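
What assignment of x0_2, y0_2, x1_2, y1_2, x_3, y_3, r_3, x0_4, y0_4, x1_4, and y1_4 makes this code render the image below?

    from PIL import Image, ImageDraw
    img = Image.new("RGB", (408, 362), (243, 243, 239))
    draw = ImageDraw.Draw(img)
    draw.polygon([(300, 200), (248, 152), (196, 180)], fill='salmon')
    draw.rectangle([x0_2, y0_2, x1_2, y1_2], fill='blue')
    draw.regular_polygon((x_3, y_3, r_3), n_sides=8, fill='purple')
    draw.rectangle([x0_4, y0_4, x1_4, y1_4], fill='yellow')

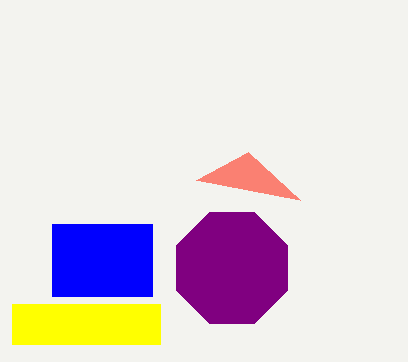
x0_2 = 52; y0_2 = 224; x1_2 = 152; y1_2 = 296; x_3 = 232; y_3 = 268; r_3 = 60; x0_4 = 12; y0_4 = 304; x1_4 = 160; y1_4 = 344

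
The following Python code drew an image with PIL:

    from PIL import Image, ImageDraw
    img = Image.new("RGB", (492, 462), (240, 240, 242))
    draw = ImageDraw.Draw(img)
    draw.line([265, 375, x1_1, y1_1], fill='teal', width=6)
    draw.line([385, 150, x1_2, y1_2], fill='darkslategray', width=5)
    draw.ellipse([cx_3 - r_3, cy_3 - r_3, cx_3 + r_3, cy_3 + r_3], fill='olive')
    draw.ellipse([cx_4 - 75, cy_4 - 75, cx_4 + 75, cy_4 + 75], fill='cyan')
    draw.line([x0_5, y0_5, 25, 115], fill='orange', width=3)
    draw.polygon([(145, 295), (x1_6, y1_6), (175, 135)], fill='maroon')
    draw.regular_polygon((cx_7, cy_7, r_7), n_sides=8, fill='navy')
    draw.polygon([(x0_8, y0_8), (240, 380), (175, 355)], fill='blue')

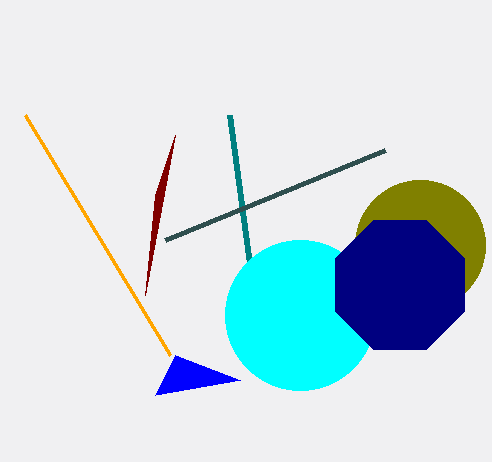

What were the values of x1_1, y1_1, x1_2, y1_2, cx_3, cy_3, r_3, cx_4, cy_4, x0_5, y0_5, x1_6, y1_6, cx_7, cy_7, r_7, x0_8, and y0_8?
x1_1 = 230; y1_1 = 115; x1_2 = 165; y1_2 = 240; cx_3 = 420; cy_3 = 245; r_3 = 65; cx_4 = 300; cy_4 = 315; x0_5 = 170; y0_5 = 355; x1_6 = 155; y1_6 = 195; cx_7 = 400; cy_7 = 285; r_7 = 70; x0_8 = 155; y0_8 = 395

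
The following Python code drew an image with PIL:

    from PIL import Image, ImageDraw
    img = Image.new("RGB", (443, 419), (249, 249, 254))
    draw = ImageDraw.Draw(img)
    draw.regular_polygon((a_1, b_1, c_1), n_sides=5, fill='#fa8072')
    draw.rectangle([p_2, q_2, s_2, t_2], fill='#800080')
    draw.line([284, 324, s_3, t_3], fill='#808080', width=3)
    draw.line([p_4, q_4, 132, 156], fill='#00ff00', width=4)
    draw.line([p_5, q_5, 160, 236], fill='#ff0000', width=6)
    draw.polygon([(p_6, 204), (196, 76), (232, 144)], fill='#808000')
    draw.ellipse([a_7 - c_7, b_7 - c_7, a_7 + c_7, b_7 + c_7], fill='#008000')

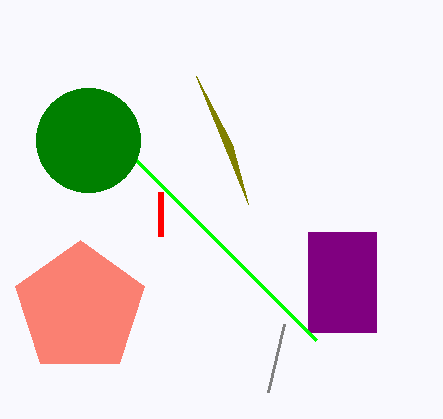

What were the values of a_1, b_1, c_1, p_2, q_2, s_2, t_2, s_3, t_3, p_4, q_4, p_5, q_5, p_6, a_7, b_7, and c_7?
a_1 = 80; b_1 = 308; c_1 = 68; p_2 = 308; q_2 = 232; s_2 = 376; t_2 = 332; s_3 = 268; t_3 = 392; p_4 = 316; q_4 = 340; p_5 = 160; q_5 = 192; p_6 = 248; a_7 = 88; b_7 = 140; c_7 = 52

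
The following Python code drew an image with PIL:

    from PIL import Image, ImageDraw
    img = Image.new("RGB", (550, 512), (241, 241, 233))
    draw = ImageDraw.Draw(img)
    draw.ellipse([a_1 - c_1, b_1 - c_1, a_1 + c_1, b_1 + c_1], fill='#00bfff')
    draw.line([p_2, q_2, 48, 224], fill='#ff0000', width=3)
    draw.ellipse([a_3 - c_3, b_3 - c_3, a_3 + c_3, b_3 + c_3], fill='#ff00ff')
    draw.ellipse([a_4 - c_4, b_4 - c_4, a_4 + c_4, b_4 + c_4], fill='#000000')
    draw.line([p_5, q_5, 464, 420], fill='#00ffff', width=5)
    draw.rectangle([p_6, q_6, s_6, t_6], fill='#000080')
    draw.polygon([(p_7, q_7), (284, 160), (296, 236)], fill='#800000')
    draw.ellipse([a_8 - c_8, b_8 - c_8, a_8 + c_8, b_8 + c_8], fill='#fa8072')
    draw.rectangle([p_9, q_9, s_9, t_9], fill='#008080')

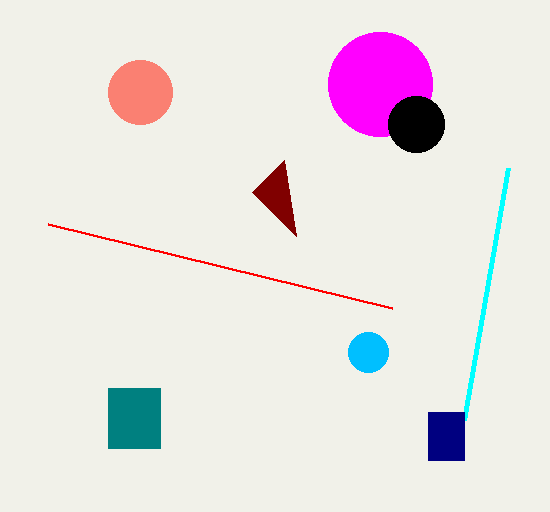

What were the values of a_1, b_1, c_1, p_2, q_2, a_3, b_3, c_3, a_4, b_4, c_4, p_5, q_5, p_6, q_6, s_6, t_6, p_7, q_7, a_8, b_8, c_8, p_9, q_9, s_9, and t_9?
a_1 = 368; b_1 = 352; c_1 = 20; p_2 = 392; q_2 = 308; a_3 = 380; b_3 = 84; c_3 = 52; a_4 = 416; b_4 = 124; c_4 = 28; p_5 = 508; q_5 = 168; p_6 = 428; q_6 = 412; s_6 = 464; t_6 = 460; p_7 = 252; q_7 = 192; a_8 = 140; b_8 = 92; c_8 = 32; p_9 = 108; q_9 = 388; s_9 = 160; t_9 = 448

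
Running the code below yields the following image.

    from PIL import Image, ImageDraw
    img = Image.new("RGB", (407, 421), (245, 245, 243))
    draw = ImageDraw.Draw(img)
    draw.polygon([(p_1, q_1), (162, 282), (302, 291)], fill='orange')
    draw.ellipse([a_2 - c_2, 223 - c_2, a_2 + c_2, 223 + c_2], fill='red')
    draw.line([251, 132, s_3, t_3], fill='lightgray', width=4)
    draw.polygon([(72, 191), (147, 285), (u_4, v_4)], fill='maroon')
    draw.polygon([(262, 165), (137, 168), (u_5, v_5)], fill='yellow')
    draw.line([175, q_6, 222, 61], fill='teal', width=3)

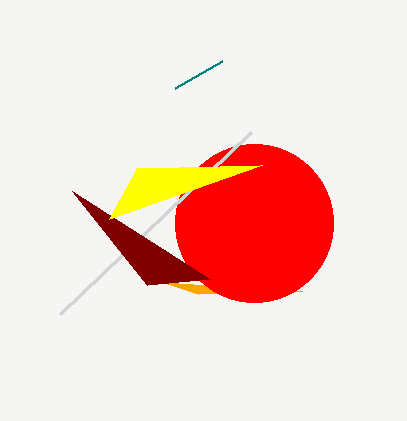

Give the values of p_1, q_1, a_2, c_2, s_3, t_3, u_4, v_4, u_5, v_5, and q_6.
p_1 = 198, q_1 = 294, a_2 = 254, c_2 = 79, s_3 = 60, t_3 = 314, u_4 = 210, v_4 = 279, u_5 = 109, v_5 = 219, q_6 = 88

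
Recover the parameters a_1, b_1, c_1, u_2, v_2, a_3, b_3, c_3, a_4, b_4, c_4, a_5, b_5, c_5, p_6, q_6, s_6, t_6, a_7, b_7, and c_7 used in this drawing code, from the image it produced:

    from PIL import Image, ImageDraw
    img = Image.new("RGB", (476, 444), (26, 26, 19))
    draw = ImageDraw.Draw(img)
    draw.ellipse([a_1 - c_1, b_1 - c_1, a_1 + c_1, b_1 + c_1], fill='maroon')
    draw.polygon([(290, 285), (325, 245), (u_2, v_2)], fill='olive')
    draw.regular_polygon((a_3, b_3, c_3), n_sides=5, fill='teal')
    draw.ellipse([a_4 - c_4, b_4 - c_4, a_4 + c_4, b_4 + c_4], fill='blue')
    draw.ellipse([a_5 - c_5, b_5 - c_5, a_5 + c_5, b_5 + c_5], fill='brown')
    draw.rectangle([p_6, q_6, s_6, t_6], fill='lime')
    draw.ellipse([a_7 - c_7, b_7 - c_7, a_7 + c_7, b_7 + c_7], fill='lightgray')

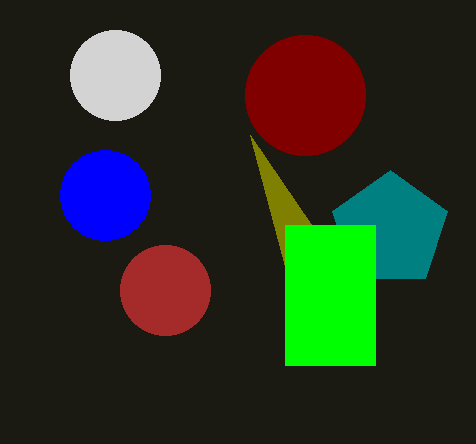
a_1 = 305; b_1 = 95; c_1 = 60; u_2 = 250; v_2 = 135; a_3 = 390; b_3 = 230; c_3 = 60; a_4 = 105; b_4 = 195; c_4 = 45; a_5 = 165; b_5 = 290; c_5 = 45; p_6 = 285; q_6 = 225; s_6 = 375; t_6 = 365; a_7 = 115; b_7 = 75; c_7 = 45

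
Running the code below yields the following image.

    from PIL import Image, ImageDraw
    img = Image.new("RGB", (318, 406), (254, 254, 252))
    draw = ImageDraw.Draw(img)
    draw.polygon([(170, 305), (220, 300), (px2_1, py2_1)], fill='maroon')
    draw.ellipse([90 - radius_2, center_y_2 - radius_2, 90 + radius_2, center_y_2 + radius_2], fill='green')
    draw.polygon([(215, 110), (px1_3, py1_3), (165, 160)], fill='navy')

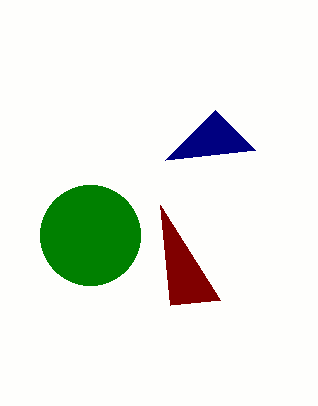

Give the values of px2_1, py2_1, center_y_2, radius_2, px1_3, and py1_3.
px2_1 = 160, py2_1 = 205, center_y_2 = 235, radius_2 = 50, px1_3 = 255, py1_3 = 150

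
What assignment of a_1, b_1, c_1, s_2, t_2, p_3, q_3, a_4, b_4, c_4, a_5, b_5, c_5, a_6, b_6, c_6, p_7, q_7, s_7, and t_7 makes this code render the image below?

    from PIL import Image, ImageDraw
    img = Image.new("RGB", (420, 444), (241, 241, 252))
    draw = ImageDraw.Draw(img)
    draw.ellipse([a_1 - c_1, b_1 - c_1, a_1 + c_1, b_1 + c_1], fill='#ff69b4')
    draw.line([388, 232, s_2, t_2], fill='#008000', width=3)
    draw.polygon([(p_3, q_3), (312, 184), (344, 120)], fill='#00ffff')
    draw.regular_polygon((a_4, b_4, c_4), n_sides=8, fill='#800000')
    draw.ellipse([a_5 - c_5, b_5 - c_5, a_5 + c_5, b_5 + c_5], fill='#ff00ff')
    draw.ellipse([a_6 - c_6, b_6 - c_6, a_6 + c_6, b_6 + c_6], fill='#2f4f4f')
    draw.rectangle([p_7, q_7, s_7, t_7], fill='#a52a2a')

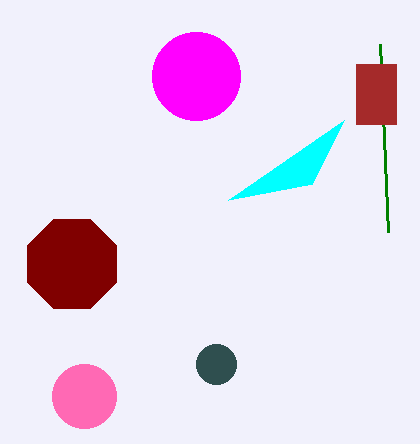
a_1 = 84, b_1 = 396, c_1 = 32, s_2 = 380, t_2 = 44, p_3 = 228, q_3 = 200, a_4 = 72, b_4 = 264, c_4 = 48, a_5 = 196, b_5 = 76, c_5 = 44, a_6 = 216, b_6 = 364, c_6 = 20, p_7 = 356, q_7 = 64, s_7 = 396, t_7 = 124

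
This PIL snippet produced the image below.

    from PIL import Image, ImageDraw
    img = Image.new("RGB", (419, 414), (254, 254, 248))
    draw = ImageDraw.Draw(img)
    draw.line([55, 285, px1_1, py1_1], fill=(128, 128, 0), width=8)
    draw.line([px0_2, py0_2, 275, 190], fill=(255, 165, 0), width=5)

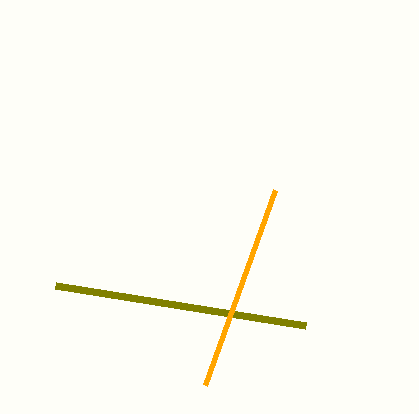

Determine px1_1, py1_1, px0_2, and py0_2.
px1_1 = 305; py1_1 = 325; px0_2 = 205; py0_2 = 385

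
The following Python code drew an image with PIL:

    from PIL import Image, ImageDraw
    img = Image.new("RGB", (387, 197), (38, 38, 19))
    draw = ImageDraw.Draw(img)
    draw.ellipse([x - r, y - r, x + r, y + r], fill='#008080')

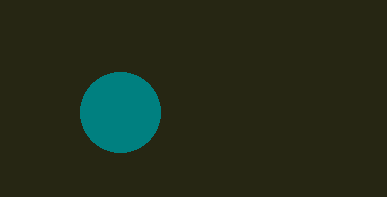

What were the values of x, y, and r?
x = 120, y = 112, r = 40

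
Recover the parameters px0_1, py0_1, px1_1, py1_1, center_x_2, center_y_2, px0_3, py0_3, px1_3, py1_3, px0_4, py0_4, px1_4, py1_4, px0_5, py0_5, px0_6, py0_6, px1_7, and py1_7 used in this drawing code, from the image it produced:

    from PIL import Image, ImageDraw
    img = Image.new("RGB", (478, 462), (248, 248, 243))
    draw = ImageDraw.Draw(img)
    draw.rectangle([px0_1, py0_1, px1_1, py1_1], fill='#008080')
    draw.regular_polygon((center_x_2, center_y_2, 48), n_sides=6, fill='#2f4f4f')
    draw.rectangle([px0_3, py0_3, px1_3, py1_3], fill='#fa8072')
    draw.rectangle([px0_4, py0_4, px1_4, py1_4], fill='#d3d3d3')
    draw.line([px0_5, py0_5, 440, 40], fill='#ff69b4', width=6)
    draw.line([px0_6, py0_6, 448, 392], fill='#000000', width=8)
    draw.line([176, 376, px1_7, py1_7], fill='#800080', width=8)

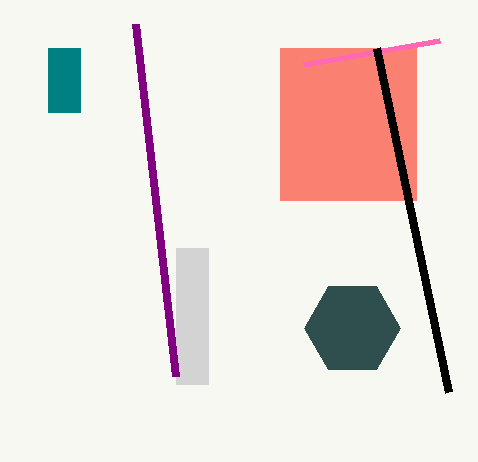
px0_1 = 48; py0_1 = 48; px1_1 = 80; py1_1 = 112; center_x_2 = 352; center_y_2 = 328; px0_3 = 280; py0_3 = 48; px1_3 = 416; py1_3 = 200; px0_4 = 176; py0_4 = 248; px1_4 = 208; py1_4 = 384; px0_5 = 304; py0_5 = 64; px0_6 = 376; py0_6 = 48; px1_7 = 136; py1_7 = 24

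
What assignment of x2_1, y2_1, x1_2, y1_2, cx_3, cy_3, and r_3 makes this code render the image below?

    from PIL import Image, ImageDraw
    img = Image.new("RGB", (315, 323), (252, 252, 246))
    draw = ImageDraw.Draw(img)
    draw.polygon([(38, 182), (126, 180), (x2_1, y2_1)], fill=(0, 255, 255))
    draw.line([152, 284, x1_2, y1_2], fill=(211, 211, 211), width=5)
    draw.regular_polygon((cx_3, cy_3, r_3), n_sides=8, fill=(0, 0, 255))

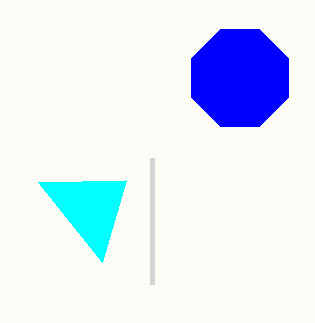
x2_1 = 102, y2_1 = 262, x1_2 = 152, y1_2 = 158, cx_3 = 240, cy_3 = 78, r_3 = 52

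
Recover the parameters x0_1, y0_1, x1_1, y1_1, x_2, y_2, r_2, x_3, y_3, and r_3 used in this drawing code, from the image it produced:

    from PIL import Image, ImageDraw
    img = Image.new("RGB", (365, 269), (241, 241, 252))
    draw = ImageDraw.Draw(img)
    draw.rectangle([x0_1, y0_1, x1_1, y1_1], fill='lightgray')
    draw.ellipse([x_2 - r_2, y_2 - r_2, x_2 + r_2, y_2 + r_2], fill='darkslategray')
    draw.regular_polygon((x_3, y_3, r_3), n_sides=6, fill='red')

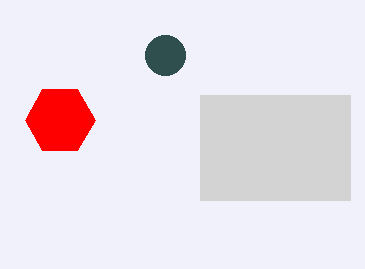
x0_1 = 200
y0_1 = 95
x1_1 = 350
y1_1 = 200
x_2 = 165
y_2 = 55
r_2 = 20
x_3 = 60
y_3 = 120
r_3 = 35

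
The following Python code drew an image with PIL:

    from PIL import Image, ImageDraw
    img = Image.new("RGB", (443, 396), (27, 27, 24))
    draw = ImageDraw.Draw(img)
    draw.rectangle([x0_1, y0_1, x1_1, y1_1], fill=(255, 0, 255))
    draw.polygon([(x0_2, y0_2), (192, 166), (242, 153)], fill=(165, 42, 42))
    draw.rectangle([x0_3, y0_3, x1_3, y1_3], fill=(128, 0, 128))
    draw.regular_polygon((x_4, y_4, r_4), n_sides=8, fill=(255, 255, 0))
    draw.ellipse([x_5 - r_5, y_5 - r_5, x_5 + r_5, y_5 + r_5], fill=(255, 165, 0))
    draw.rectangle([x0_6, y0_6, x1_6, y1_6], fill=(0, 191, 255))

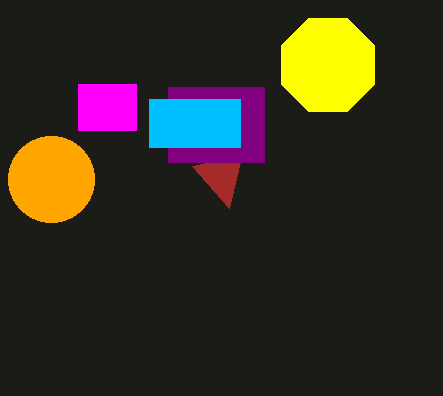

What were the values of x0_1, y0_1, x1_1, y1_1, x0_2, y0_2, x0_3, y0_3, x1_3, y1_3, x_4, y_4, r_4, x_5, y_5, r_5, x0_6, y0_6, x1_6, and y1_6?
x0_1 = 78
y0_1 = 84
x1_1 = 136
y1_1 = 130
x0_2 = 229
y0_2 = 208
x0_3 = 168
y0_3 = 87
x1_3 = 264
y1_3 = 162
x_4 = 328
y_4 = 65
r_4 = 50
x_5 = 51
y_5 = 179
r_5 = 43
x0_6 = 149
y0_6 = 99
x1_6 = 240
y1_6 = 147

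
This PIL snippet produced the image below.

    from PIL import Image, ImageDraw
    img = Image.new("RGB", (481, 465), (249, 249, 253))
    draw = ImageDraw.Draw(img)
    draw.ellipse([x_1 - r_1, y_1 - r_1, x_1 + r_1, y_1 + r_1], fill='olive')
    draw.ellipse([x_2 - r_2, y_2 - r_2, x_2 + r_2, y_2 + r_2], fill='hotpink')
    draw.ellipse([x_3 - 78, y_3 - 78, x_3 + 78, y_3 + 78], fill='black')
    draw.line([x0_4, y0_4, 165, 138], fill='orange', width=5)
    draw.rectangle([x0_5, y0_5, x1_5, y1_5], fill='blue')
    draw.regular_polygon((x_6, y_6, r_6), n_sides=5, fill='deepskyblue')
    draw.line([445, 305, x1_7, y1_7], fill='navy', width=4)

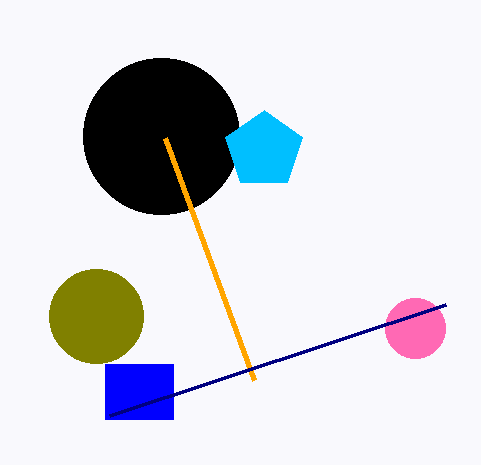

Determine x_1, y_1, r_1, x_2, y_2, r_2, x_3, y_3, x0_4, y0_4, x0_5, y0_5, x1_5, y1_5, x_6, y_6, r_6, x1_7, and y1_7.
x_1 = 96
y_1 = 316
r_1 = 47
x_2 = 415
y_2 = 328
r_2 = 30
x_3 = 161
y_3 = 136
x0_4 = 254
y0_4 = 380
x0_5 = 105
y0_5 = 364
x1_5 = 173
y1_5 = 419
x_6 = 264
y_6 = 150
r_6 = 40
x1_7 = 109
y1_7 = 416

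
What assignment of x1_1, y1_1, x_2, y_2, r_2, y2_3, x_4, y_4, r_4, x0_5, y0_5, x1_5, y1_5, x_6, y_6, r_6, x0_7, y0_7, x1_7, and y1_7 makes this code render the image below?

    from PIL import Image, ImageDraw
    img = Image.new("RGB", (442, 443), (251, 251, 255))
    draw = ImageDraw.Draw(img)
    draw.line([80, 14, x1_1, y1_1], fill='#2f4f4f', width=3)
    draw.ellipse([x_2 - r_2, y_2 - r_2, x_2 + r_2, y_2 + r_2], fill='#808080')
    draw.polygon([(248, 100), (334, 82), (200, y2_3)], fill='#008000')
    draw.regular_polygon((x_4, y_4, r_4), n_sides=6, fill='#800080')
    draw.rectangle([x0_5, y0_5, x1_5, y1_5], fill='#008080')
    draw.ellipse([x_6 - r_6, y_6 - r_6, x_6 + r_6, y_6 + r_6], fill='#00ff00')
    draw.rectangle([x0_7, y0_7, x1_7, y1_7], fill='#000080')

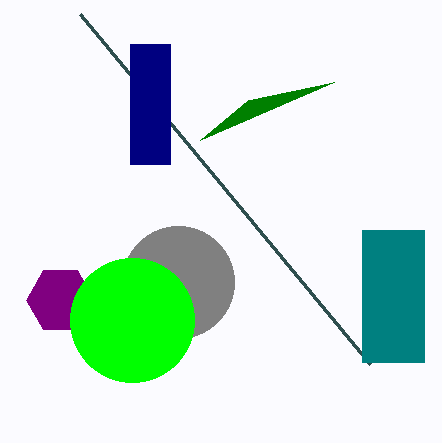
x1_1 = 370
y1_1 = 364
x_2 = 178
y_2 = 282
r_2 = 56
y2_3 = 140
x_4 = 60
y_4 = 300
r_4 = 34
x0_5 = 362
y0_5 = 230
x1_5 = 424
y1_5 = 362
x_6 = 132
y_6 = 320
r_6 = 62
x0_7 = 130
y0_7 = 44
x1_7 = 170
y1_7 = 164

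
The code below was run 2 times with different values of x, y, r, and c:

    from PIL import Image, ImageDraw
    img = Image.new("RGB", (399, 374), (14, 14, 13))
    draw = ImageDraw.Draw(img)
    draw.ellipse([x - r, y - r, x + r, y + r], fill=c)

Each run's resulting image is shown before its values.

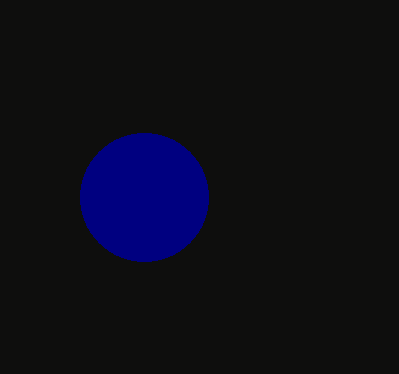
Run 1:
x = 144, y = 197, r = 64, c = 'navy'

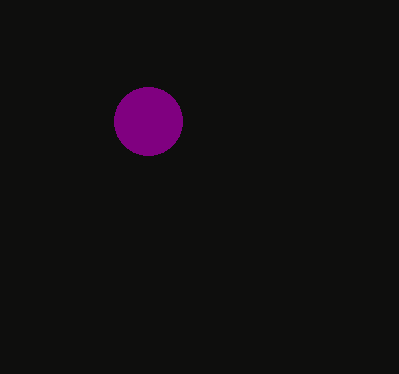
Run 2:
x = 148, y = 121, r = 34, c = 'purple'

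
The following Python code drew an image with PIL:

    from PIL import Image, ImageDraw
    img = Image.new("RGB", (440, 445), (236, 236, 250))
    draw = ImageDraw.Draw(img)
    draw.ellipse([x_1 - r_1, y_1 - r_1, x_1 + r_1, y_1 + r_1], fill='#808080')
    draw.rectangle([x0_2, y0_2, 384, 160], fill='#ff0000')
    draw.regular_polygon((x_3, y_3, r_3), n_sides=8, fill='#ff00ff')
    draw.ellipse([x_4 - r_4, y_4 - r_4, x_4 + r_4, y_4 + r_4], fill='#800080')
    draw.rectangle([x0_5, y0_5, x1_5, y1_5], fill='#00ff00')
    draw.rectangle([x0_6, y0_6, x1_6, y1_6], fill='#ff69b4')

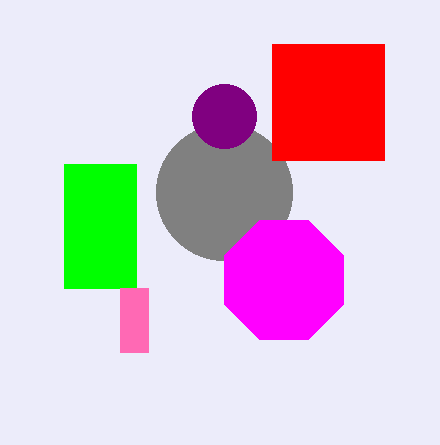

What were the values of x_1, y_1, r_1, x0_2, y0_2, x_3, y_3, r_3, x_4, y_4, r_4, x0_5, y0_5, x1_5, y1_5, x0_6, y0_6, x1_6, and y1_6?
x_1 = 224, y_1 = 192, r_1 = 68, x0_2 = 272, y0_2 = 44, x_3 = 284, y_3 = 280, r_3 = 64, x_4 = 224, y_4 = 116, r_4 = 32, x0_5 = 64, y0_5 = 164, x1_5 = 136, y1_5 = 288, x0_6 = 120, y0_6 = 288, x1_6 = 148, y1_6 = 352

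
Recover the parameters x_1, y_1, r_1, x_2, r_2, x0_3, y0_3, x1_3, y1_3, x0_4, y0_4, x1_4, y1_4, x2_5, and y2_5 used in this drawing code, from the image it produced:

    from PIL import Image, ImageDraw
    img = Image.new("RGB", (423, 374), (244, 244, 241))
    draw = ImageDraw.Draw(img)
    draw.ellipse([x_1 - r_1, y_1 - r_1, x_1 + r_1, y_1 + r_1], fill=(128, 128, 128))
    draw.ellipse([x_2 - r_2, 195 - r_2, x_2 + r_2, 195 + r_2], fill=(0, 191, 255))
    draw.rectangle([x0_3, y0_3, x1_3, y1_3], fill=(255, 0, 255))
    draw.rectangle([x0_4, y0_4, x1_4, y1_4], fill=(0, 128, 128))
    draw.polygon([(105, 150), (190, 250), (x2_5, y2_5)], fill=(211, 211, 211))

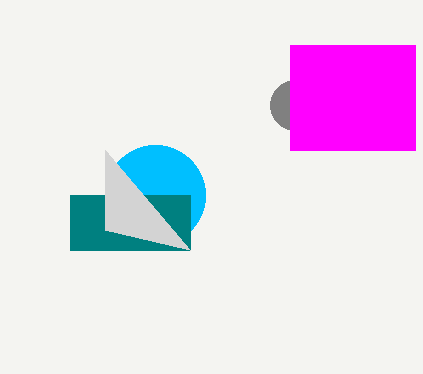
x_1 = 295; y_1 = 105; r_1 = 25; x_2 = 155; r_2 = 50; x0_3 = 290; y0_3 = 45; x1_3 = 415; y1_3 = 150; x0_4 = 70; y0_4 = 195; x1_4 = 190; y1_4 = 250; x2_5 = 105; y2_5 = 230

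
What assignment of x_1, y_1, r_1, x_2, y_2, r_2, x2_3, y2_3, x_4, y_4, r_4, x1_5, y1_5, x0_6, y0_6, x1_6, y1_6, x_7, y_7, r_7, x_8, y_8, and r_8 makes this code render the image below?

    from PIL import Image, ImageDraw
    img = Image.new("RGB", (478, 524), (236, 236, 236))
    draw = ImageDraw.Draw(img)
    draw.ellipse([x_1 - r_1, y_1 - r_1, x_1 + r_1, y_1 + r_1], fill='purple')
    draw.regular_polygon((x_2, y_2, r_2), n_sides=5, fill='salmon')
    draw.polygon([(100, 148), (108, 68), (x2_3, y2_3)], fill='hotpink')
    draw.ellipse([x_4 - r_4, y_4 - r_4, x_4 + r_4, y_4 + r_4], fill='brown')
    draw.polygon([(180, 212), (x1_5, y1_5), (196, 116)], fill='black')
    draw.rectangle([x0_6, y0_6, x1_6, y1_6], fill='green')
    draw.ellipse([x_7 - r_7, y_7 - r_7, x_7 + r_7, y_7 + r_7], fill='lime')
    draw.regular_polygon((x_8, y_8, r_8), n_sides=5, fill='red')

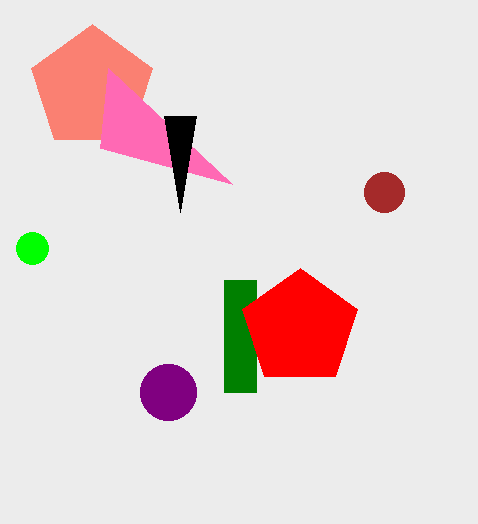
x_1 = 168, y_1 = 392, r_1 = 28, x_2 = 92, y_2 = 88, r_2 = 64, x2_3 = 232, y2_3 = 184, x_4 = 384, y_4 = 192, r_4 = 20, x1_5 = 164, y1_5 = 116, x0_6 = 224, y0_6 = 280, x1_6 = 256, y1_6 = 392, x_7 = 32, y_7 = 248, r_7 = 16, x_8 = 300, y_8 = 328, r_8 = 60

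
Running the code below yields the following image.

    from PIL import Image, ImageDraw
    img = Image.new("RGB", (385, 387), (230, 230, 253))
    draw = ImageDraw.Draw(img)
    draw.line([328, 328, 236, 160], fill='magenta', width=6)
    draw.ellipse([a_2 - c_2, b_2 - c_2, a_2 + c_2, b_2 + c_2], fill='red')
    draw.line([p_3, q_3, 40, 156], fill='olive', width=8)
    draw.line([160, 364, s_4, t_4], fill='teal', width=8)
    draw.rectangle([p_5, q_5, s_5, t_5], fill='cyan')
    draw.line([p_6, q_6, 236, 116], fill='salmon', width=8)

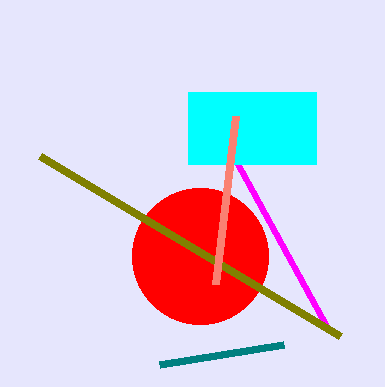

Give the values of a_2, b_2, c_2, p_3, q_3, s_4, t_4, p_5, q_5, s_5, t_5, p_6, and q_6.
a_2 = 200, b_2 = 256, c_2 = 68, p_3 = 340, q_3 = 336, s_4 = 284, t_4 = 344, p_5 = 188, q_5 = 92, s_5 = 316, t_5 = 164, p_6 = 216, q_6 = 284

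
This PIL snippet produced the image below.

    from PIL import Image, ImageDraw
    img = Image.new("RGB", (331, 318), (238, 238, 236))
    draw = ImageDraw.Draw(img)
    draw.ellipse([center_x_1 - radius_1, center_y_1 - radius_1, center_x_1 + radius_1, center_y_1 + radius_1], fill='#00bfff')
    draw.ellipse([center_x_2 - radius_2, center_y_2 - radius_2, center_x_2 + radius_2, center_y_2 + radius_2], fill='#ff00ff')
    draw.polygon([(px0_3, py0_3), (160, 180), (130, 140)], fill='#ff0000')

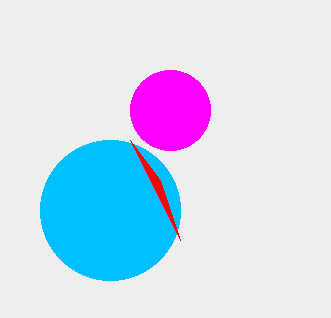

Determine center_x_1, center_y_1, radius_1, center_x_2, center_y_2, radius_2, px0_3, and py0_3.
center_x_1 = 110, center_y_1 = 210, radius_1 = 70, center_x_2 = 170, center_y_2 = 110, radius_2 = 40, px0_3 = 180, py0_3 = 240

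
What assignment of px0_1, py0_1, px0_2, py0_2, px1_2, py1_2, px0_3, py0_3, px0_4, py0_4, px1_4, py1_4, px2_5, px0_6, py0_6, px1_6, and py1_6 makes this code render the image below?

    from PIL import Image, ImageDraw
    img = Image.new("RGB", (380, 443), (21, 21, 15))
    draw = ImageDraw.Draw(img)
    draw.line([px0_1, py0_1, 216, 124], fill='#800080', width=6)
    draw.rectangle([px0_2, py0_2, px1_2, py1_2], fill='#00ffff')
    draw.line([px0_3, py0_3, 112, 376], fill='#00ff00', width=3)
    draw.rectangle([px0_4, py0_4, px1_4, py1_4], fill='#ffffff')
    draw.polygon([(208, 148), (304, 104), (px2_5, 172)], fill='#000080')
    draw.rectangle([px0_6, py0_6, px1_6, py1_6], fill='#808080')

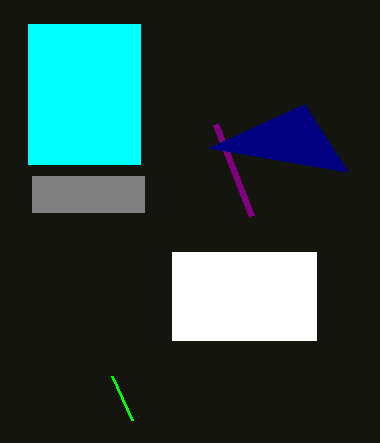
px0_1 = 252, py0_1 = 216, px0_2 = 28, py0_2 = 24, px1_2 = 140, py1_2 = 164, px0_3 = 132, py0_3 = 420, px0_4 = 172, py0_4 = 252, px1_4 = 316, py1_4 = 340, px2_5 = 348, px0_6 = 32, py0_6 = 176, px1_6 = 144, py1_6 = 212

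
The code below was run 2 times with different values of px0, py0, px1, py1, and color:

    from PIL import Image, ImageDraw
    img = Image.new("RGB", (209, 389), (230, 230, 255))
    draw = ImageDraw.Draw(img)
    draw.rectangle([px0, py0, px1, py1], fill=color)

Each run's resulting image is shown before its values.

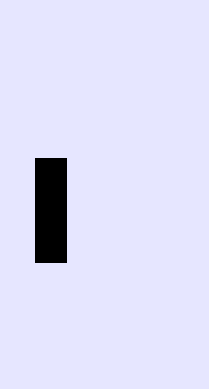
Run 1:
px0 = 35, py0 = 158, px1 = 66, py1 = 262, color = 'black'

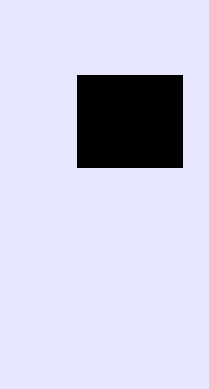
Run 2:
px0 = 77; py0 = 75; px1 = 182; py1 = 167; color = 'black'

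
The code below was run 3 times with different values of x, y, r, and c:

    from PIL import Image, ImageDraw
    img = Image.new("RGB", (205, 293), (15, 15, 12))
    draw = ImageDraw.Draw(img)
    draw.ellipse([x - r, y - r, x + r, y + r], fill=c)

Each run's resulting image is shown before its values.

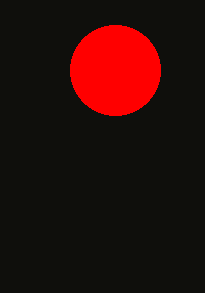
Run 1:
x = 115
y = 70
r = 45
c = 'red'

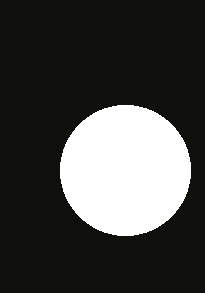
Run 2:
x = 125, y = 170, r = 65, c = 'white'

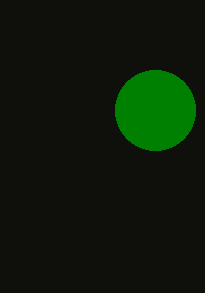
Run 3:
x = 155, y = 110, r = 40, c = 'green'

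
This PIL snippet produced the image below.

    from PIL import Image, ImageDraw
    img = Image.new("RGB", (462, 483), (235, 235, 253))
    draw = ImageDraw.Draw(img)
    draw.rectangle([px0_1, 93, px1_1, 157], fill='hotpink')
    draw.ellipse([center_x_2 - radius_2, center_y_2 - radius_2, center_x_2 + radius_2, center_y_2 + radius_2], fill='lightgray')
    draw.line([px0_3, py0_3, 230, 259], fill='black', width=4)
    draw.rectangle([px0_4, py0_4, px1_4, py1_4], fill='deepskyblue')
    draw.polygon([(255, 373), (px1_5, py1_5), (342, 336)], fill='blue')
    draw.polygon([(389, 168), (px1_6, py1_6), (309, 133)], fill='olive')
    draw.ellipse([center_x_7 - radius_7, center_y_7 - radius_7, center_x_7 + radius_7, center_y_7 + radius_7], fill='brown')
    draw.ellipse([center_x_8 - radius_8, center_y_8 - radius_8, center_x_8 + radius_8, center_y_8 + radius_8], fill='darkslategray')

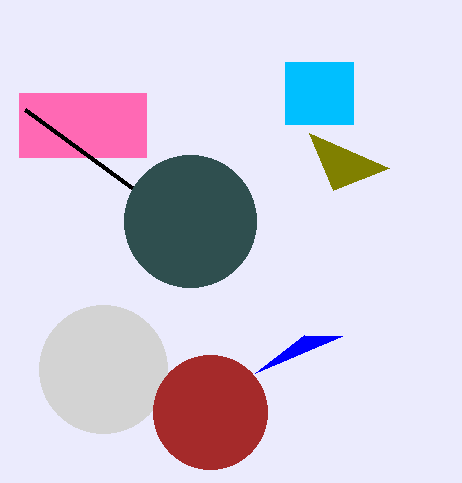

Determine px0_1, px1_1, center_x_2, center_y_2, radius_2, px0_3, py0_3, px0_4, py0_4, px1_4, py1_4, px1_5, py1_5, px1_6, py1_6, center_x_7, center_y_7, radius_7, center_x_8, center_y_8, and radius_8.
px0_1 = 19; px1_1 = 146; center_x_2 = 103; center_y_2 = 369; radius_2 = 64; px0_3 = 25; py0_3 = 109; px0_4 = 285; py0_4 = 62; px1_4 = 353; py1_4 = 124; px1_5 = 304; py1_5 = 335; px1_6 = 333; py1_6 = 190; center_x_7 = 210; center_y_7 = 412; radius_7 = 57; center_x_8 = 190; center_y_8 = 221; radius_8 = 66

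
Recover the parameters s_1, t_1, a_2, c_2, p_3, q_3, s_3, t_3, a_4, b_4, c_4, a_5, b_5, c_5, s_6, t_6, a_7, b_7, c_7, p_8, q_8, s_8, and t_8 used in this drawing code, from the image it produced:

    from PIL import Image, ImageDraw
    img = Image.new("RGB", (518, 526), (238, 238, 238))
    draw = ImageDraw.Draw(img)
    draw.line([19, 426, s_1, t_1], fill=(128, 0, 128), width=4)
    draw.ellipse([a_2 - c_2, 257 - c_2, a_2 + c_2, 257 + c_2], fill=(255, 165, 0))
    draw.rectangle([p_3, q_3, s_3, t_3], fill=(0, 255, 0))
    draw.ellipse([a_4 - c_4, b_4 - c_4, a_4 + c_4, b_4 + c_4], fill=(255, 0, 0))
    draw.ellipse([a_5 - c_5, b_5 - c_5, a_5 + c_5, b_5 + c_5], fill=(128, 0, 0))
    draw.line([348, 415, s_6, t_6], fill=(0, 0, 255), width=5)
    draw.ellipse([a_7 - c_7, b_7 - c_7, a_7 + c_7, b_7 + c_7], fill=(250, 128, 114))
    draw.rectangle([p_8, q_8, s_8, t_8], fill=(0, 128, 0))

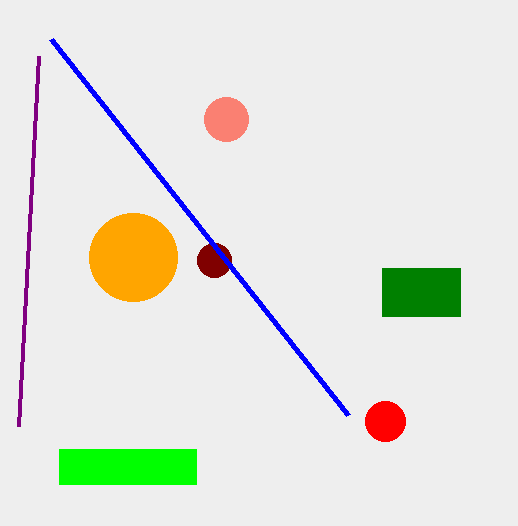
s_1 = 39; t_1 = 56; a_2 = 133; c_2 = 44; p_3 = 59; q_3 = 449; s_3 = 196; t_3 = 484; a_4 = 385; b_4 = 421; c_4 = 20; a_5 = 214; b_5 = 260; c_5 = 17; s_6 = 51; t_6 = 39; a_7 = 226; b_7 = 119; c_7 = 22; p_8 = 382; q_8 = 268; s_8 = 460; t_8 = 316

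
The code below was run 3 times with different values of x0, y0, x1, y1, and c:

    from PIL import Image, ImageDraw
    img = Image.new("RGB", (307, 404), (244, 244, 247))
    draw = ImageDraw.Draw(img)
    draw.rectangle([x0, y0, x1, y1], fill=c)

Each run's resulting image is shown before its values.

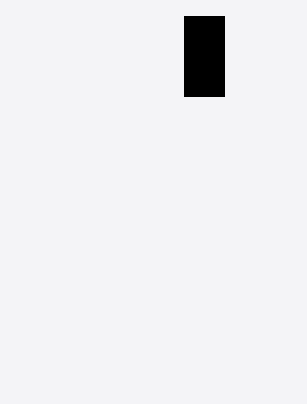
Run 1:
x0 = 184, y0 = 16, x1 = 224, y1 = 96, c = 'black'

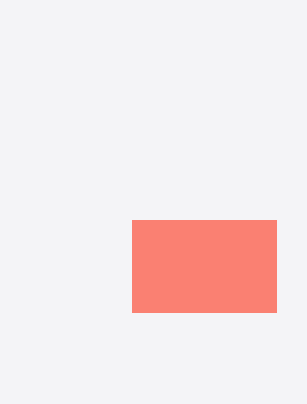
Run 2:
x0 = 132; y0 = 220; x1 = 276; y1 = 312; c = 'salmon'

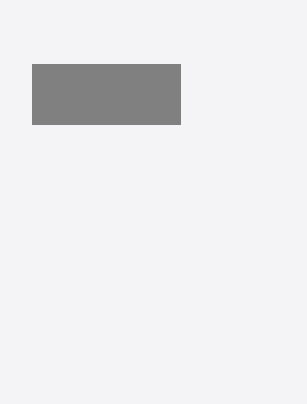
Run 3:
x0 = 32
y0 = 64
x1 = 180
y1 = 124
c = 'gray'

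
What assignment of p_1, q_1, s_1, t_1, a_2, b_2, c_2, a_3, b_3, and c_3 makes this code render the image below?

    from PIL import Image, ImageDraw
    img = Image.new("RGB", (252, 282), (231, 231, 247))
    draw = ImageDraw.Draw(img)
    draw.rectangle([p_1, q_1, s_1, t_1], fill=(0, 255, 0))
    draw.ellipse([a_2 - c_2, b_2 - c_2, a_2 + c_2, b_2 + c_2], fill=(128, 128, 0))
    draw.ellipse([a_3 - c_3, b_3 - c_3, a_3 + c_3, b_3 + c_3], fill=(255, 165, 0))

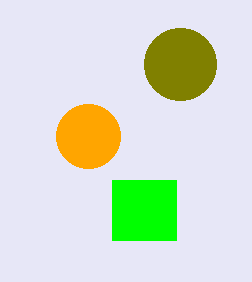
p_1 = 112, q_1 = 180, s_1 = 176, t_1 = 240, a_2 = 180, b_2 = 64, c_2 = 36, a_3 = 88, b_3 = 136, c_3 = 32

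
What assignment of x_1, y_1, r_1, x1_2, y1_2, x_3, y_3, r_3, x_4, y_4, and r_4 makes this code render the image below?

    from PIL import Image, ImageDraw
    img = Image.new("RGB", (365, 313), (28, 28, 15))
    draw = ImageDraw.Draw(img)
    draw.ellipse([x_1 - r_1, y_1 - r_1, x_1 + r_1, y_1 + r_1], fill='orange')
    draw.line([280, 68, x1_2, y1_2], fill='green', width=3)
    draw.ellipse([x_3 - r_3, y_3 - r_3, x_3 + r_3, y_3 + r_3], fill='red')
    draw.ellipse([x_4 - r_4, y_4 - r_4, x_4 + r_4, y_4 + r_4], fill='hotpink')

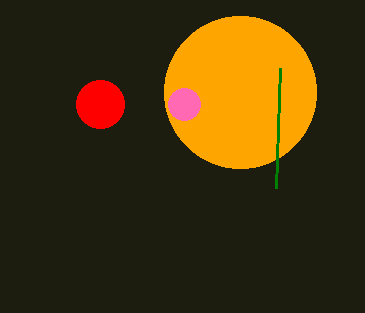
x_1 = 240
y_1 = 92
r_1 = 76
x1_2 = 276
y1_2 = 188
x_3 = 100
y_3 = 104
r_3 = 24
x_4 = 184
y_4 = 104
r_4 = 16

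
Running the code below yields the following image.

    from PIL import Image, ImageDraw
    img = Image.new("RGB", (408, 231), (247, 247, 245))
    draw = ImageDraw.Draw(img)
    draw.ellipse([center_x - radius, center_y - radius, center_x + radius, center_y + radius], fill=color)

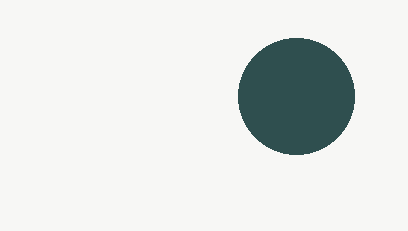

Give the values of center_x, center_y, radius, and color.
center_x = 296; center_y = 96; radius = 58; color = 'darkslategray'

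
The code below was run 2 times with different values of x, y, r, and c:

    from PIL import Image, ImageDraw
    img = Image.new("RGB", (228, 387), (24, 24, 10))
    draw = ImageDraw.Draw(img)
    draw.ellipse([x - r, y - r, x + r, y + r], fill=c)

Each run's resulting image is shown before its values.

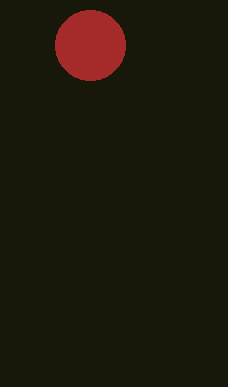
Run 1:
x = 90; y = 45; r = 35; c = 'brown'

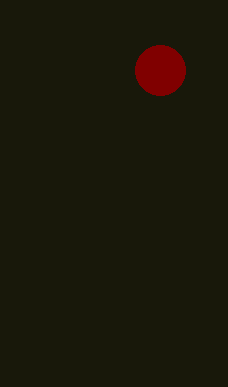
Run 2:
x = 160, y = 70, r = 25, c = 'maroon'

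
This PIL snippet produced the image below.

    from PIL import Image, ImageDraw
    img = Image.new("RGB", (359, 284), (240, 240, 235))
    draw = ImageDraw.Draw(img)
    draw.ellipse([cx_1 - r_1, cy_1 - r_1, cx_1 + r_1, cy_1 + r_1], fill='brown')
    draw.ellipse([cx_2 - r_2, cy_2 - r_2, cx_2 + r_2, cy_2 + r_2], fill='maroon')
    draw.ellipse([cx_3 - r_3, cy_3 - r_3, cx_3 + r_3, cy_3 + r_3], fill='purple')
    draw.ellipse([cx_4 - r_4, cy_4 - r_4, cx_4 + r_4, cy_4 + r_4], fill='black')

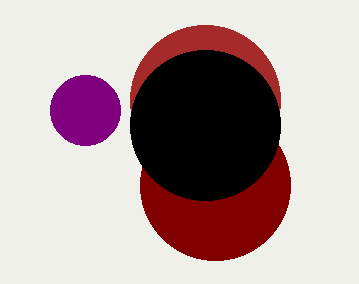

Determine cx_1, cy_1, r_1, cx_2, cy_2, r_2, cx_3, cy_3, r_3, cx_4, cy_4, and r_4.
cx_1 = 205; cy_1 = 100; r_1 = 75; cx_2 = 215; cy_2 = 185; r_2 = 75; cx_3 = 85; cy_3 = 110; r_3 = 35; cx_4 = 205; cy_4 = 125; r_4 = 75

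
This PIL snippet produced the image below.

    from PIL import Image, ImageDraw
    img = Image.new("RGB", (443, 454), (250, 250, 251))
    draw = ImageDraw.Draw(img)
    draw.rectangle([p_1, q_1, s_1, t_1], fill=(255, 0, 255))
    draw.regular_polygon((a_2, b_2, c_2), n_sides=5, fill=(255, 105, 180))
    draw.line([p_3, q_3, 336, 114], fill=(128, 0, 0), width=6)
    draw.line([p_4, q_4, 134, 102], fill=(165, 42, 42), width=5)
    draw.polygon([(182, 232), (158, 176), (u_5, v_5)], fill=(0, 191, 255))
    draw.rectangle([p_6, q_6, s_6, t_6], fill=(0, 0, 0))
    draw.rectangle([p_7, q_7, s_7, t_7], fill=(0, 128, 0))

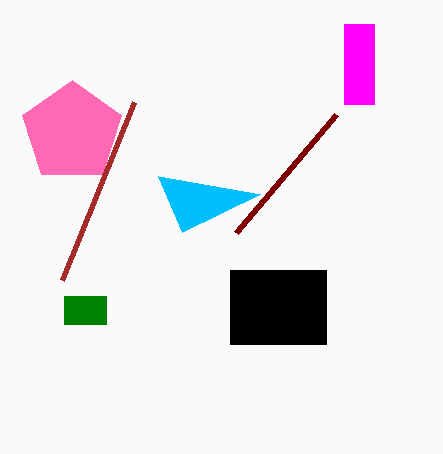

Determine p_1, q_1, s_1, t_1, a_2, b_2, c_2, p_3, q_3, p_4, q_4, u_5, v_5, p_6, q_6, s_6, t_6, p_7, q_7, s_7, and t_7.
p_1 = 344, q_1 = 24, s_1 = 374, t_1 = 104, a_2 = 72, b_2 = 132, c_2 = 52, p_3 = 236, q_3 = 232, p_4 = 62, q_4 = 280, u_5 = 260, v_5 = 194, p_6 = 230, q_6 = 270, s_6 = 326, t_6 = 344, p_7 = 64, q_7 = 296, s_7 = 106, t_7 = 324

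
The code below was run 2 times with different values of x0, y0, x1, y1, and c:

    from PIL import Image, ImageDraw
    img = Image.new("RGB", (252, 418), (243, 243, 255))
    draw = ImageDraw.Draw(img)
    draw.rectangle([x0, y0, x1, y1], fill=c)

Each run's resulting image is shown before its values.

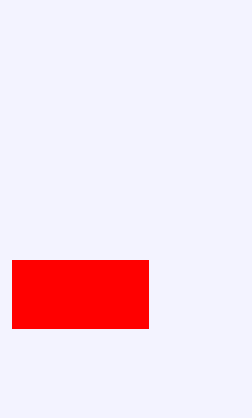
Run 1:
x0 = 12
y0 = 260
x1 = 148
y1 = 328
c = 'red'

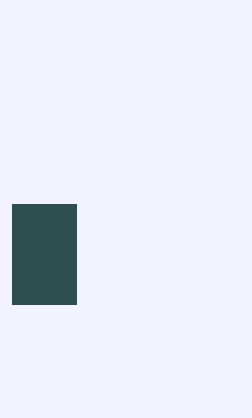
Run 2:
x0 = 12; y0 = 204; x1 = 76; y1 = 304; c = 'darkslategray'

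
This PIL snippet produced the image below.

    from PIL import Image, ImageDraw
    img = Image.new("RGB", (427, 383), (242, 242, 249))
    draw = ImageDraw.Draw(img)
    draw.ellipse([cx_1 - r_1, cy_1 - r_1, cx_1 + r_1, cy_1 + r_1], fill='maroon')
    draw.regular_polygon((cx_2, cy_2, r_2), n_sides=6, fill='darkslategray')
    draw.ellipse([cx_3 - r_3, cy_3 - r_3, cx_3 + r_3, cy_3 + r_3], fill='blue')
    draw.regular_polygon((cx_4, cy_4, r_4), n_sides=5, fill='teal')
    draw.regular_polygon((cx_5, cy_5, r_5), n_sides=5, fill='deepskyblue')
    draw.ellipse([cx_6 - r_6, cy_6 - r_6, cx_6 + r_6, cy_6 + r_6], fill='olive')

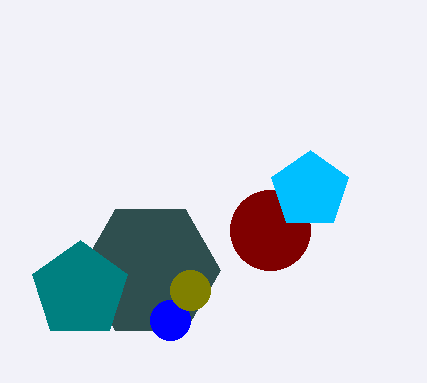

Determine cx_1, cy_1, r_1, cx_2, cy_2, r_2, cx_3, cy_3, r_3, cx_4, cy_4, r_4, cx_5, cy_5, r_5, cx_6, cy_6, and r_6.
cx_1 = 270; cy_1 = 230; r_1 = 40; cx_2 = 150; cy_2 = 270; r_2 = 70; cx_3 = 170; cy_3 = 320; r_3 = 20; cx_4 = 80; cy_4 = 290; r_4 = 50; cx_5 = 310; cy_5 = 190; r_5 = 40; cx_6 = 190; cy_6 = 290; r_6 = 20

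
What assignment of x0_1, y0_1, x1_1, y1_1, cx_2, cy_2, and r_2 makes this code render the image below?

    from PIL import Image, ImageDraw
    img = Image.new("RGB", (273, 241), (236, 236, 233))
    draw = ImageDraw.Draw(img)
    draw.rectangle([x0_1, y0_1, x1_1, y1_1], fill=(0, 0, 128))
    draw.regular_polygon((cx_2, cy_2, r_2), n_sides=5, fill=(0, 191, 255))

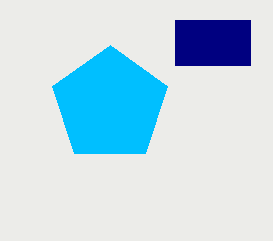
x0_1 = 175; y0_1 = 20; x1_1 = 250; y1_1 = 65; cx_2 = 110; cy_2 = 105; r_2 = 60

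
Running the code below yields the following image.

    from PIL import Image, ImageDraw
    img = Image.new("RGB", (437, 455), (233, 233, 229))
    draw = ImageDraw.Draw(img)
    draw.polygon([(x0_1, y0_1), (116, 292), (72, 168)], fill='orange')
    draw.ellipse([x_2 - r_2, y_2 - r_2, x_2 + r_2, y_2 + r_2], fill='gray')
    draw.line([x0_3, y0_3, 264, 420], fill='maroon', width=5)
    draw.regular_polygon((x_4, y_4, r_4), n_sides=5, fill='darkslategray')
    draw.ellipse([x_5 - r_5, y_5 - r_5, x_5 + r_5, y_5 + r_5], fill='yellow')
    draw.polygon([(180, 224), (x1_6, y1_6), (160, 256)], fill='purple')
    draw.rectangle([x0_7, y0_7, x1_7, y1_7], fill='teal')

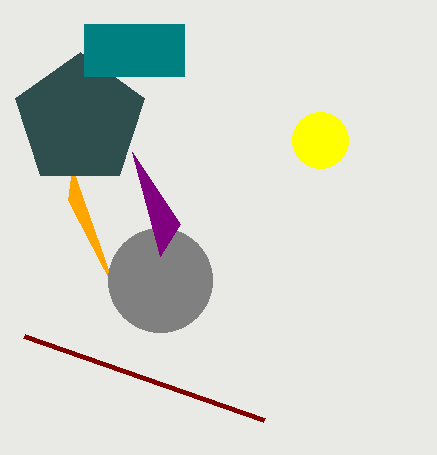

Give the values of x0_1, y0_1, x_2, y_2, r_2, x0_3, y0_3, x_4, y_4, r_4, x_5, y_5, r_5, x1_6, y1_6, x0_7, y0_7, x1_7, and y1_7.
x0_1 = 68, y0_1 = 200, x_2 = 160, y_2 = 280, r_2 = 52, x0_3 = 24, y0_3 = 336, x_4 = 80, y_4 = 120, r_4 = 68, x_5 = 320, y_5 = 140, r_5 = 28, x1_6 = 132, y1_6 = 152, x0_7 = 84, y0_7 = 24, x1_7 = 184, y1_7 = 76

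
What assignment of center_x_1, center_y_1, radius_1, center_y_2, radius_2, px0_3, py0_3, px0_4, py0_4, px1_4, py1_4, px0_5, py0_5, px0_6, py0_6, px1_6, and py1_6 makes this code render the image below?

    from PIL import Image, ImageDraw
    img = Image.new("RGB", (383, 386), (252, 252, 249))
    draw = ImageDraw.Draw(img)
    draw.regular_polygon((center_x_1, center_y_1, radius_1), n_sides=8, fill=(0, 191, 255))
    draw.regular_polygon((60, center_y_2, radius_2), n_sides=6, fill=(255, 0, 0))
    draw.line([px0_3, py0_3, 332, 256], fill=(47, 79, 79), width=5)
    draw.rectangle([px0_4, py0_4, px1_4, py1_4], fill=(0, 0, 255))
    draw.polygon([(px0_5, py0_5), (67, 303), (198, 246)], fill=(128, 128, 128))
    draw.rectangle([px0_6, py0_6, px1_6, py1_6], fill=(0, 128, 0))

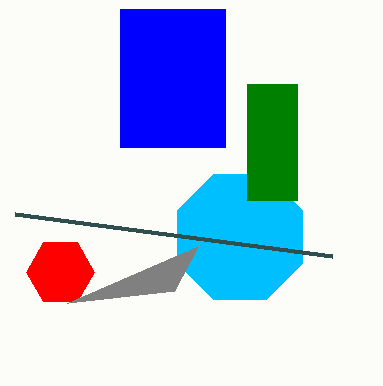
center_x_1 = 240; center_y_1 = 237; radius_1 = 68; center_y_2 = 272; radius_2 = 34; px0_3 = 15; py0_3 = 214; px0_4 = 120; py0_4 = 9; px1_4 = 225; py1_4 = 147; px0_5 = 174; py0_5 = 291; px0_6 = 247; py0_6 = 84; px1_6 = 297; py1_6 = 200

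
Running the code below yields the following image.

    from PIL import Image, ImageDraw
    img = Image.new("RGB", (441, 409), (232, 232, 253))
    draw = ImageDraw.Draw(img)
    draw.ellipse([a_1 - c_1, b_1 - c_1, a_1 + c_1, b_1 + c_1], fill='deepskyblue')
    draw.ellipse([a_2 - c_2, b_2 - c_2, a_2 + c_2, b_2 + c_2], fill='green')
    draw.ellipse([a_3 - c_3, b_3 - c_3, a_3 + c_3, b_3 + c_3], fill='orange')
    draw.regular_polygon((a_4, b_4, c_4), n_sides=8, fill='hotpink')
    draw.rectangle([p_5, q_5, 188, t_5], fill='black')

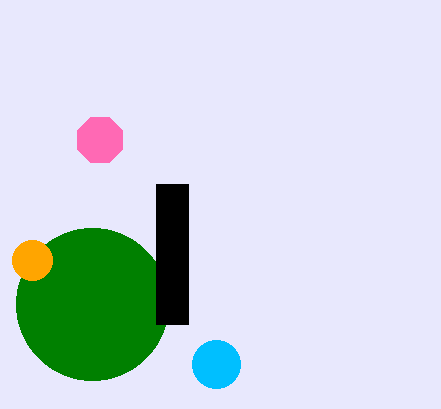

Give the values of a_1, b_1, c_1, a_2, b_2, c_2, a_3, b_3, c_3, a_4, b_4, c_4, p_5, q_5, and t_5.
a_1 = 216
b_1 = 364
c_1 = 24
a_2 = 92
b_2 = 304
c_2 = 76
a_3 = 32
b_3 = 260
c_3 = 20
a_4 = 100
b_4 = 140
c_4 = 24
p_5 = 156
q_5 = 184
t_5 = 324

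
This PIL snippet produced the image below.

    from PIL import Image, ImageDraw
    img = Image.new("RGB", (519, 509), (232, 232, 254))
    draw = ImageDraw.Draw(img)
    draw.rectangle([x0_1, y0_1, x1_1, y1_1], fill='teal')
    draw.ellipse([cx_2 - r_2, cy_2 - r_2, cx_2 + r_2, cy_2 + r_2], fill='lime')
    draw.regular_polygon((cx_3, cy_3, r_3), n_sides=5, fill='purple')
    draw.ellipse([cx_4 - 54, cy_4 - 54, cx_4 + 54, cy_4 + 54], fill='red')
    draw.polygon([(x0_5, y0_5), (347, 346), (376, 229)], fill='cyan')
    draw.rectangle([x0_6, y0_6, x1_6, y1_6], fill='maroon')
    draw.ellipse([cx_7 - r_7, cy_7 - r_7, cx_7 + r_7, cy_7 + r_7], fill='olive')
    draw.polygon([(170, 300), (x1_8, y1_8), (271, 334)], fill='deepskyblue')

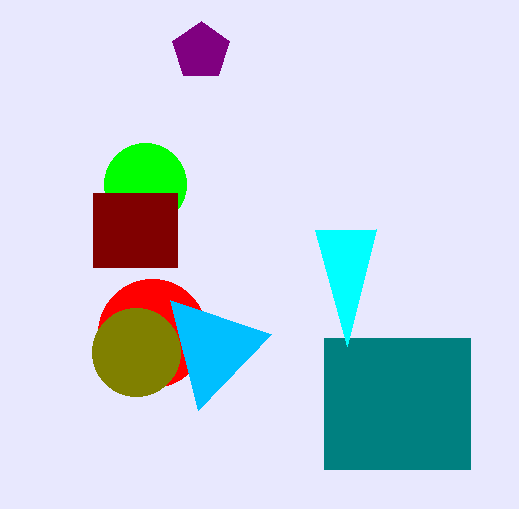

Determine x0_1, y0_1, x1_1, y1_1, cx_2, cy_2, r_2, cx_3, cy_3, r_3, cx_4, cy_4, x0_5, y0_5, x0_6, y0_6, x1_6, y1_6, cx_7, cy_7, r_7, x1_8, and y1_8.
x0_1 = 324
y0_1 = 338
x1_1 = 470
y1_1 = 469
cx_2 = 145
cy_2 = 184
r_2 = 41
cx_3 = 201
cy_3 = 51
r_3 = 30
cx_4 = 152
cy_4 = 333
x0_5 = 315
y0_5 = 230
x0_6 = 93
y0_6 = 193
x1_6 = 177
y1_6 = 267
cx_7 = 136
cy_7 = 352
r_7 = 44
x1_8 = 198
y1_8 = 410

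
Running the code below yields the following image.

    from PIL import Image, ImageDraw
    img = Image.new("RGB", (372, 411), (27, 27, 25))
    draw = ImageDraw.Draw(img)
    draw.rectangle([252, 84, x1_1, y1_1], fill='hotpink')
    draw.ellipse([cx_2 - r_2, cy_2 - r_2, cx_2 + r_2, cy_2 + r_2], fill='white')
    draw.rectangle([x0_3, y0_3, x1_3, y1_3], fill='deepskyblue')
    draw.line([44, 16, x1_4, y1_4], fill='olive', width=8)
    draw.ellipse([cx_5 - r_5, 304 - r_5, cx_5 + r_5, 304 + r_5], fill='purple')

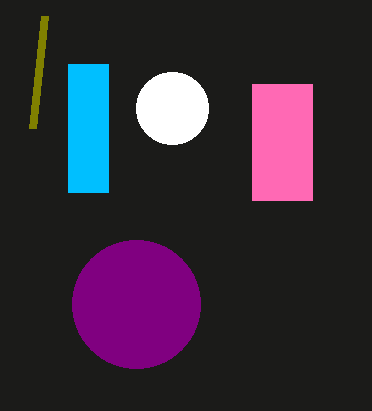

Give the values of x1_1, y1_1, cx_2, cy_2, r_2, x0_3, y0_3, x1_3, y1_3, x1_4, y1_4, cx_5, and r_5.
x1_1 = 312
y1_1 = 200
cx_2 = 172
cy_2 = 108
r_2 = 36
x0_3 = 68
y0_3 = 64
x1_3 = 108
y1_3 = 192
x1_4 = 32
y1_4 = 128
cx_5 = 136
r_5 = 64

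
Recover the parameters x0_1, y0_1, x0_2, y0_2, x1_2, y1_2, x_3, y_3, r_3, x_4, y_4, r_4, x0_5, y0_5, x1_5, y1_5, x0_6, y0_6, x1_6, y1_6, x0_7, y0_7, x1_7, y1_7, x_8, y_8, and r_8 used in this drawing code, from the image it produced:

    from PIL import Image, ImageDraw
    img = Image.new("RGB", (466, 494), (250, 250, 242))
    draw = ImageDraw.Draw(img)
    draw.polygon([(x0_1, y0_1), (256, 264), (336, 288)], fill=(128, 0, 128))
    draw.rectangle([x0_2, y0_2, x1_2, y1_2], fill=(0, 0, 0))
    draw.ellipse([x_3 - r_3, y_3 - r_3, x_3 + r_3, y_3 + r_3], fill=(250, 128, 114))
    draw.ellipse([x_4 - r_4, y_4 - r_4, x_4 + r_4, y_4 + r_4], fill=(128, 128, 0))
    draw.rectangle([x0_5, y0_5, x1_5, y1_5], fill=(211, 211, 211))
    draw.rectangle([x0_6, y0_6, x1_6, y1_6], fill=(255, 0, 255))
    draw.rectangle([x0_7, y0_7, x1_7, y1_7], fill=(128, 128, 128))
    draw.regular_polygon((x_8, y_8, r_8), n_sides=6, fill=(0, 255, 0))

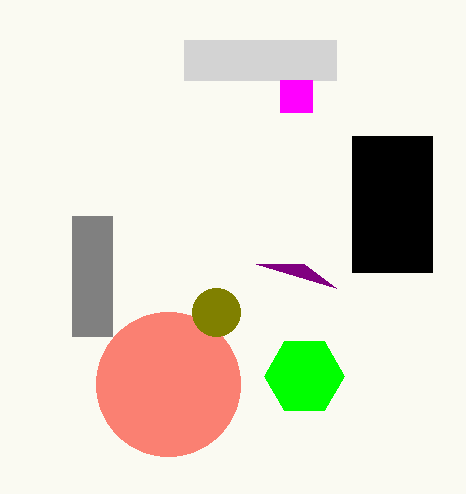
x0_1 = 304, y0_1 = 264, x0_2 = 352, y0_2 = 136, x1_2 = 432, y1_2 = 272, x_3 = 168, y_3 = 384, r_3 = 72, x_4 = 216, y_4 = 312, r_4 = 24, x0_5 = 184, y0_5 = 40, x1_5 = 336, y1_5 = 80, x0_6 = 280, y0_6 = 80, x1_6 = 312, y1_6 = 112, x0_7 = 72, y0_7 = 216, x1_7 = 112, y1_7 = 336, x_8 = 304, y_8 = 376, r_8 = 40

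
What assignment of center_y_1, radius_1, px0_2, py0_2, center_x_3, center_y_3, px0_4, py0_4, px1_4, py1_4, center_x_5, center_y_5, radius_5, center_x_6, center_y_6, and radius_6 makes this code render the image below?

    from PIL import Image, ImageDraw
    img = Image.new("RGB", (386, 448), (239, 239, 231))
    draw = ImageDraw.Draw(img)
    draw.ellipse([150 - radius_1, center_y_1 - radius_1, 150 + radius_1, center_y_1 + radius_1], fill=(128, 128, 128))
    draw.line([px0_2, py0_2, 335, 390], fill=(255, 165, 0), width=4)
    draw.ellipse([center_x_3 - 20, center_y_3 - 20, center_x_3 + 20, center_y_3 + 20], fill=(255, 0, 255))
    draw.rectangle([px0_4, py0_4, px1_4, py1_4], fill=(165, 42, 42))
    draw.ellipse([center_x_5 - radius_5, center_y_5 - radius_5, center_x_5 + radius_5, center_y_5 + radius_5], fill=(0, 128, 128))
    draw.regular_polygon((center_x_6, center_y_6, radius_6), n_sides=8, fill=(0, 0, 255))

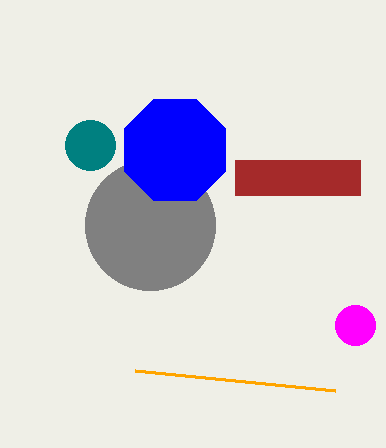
center_y_1 = 225, radius_1 = 65, px0_2 = 135, py0_2 = 370, center_x_3 = 355, center_y_3 = 325, px0_4 = 235, py0_4 = 160, px1_4 = 360, py1_4 = 195, center_x_5 = 90, center_y_5 = 145, radius_5 = 25, center_x_6 = 175, center_y_6 = 150, radius_6 = 55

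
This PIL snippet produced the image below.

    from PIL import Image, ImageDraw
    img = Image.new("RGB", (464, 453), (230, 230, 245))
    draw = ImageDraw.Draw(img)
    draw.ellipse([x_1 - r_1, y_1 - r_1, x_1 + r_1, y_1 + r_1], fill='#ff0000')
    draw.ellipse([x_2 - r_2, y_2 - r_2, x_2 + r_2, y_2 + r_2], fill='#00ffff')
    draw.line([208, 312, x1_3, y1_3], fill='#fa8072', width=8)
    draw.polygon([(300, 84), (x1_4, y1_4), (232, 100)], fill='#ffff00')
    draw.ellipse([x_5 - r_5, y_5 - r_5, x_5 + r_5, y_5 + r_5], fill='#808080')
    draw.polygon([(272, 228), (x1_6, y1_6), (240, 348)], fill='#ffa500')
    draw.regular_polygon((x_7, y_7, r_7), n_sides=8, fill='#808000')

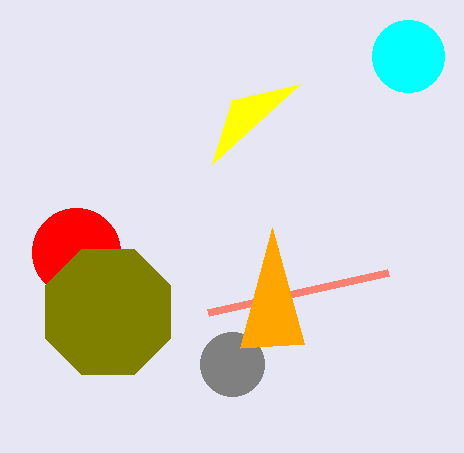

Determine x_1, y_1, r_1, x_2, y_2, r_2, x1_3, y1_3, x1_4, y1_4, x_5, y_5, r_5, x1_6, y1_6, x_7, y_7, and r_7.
x_1 = 76
y_1 = 252
r_1 = 44
x_2 = 408
y_2 = 56
r_2 = 36
x1_3 = 388
y1_3 = 272
x1_4 = 212
y1_4 = 164
x_5 = 232
y_5 = 364
r_5 = 32
x1_6 = 304
y1_6 = 344
x_7 = 108
y_7 = 312
r_7 = 68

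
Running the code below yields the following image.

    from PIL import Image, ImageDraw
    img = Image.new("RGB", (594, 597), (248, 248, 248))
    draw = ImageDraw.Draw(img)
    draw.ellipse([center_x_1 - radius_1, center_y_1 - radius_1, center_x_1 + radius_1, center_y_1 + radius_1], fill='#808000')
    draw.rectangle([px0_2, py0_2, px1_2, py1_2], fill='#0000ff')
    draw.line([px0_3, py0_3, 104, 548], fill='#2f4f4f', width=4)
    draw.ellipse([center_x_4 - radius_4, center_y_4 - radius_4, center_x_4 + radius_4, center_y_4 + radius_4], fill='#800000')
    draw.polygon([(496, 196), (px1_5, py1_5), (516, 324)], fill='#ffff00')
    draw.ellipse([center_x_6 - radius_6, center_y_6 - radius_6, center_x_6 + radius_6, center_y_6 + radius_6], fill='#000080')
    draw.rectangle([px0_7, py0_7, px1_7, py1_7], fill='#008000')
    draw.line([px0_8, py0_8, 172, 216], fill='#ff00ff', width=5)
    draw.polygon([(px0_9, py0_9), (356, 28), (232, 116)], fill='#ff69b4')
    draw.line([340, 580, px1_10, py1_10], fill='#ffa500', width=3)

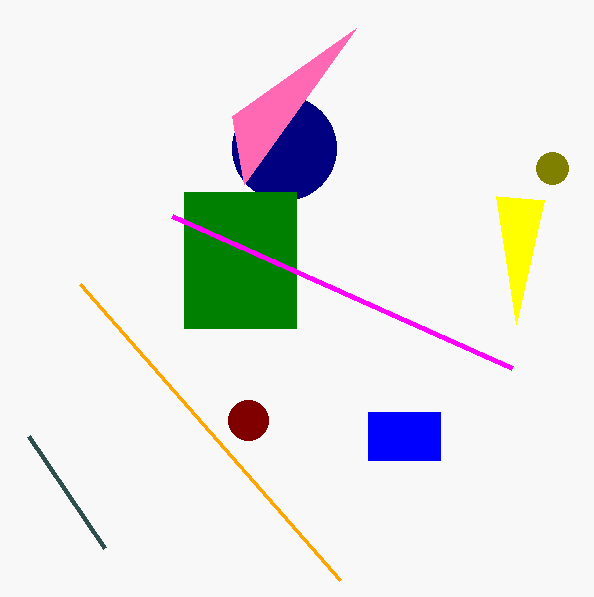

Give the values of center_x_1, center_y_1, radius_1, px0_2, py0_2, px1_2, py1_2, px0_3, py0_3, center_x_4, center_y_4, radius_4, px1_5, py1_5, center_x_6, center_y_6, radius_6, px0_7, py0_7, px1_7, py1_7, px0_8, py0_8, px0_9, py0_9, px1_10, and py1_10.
center_x_1 = 552
center_y_1 = 168
radius_1 = 16
px0_2 = 368
py0_2 = 412
px1_2 = 440
py1_2 = 460
px0_3 = 28
py0_3 = 436
center_x_4 = 248
center_y_4 = 420
radius_4 = 20
px1_5 = 544
py1_5 = 200
center_x_6 = 284
center_y_6 = 148
radius_6 = 52
px0_7 = 184
py0_7 = 192
px1_7 = 296
py1_7 = 328
px0_8 = 512
py0_8 = 368
px0_9 = 244
py0_9 = 184
px1_10 = 80
py1_10 = 284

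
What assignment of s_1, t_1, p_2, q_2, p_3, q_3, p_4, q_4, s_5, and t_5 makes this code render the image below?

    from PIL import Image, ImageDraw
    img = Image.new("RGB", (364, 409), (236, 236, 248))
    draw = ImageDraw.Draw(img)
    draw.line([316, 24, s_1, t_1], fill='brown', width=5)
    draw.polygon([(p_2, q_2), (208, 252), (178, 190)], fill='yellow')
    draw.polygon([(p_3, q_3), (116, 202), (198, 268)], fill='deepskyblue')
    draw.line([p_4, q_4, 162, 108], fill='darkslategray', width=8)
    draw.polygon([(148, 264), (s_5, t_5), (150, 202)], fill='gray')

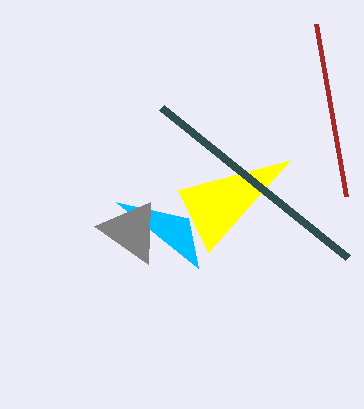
s_1 = 346
t_1 = 196
p_2 = 290
q_2 = 160
p_3 = 188
q_3 = 218
p_4 = 348
q_4 = 258
s_5 = 94
t_5 = 226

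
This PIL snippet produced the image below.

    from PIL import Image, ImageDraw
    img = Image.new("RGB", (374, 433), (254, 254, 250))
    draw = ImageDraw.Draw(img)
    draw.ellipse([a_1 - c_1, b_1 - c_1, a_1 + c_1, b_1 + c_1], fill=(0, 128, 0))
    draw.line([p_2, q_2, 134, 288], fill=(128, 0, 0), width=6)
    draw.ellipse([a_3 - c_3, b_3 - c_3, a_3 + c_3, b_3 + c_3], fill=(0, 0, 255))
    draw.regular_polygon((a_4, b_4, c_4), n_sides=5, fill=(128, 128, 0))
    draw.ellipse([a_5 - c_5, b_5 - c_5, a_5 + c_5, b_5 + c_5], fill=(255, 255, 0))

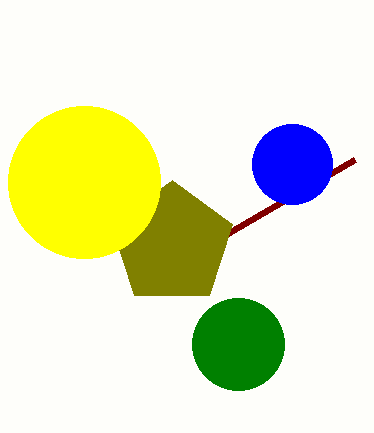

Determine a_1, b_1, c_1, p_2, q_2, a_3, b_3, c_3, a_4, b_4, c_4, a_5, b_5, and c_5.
a_1 = 238; b_1 = 344; c_1 = 46; p_2 = 354; q_2 = 160; a_3 = 292; b_3 = 164; c_3 = 40; a_4 = 172; b_4 = 244; c_4 = 64; a_5 = 84; b_5 = 182; c_5 = 76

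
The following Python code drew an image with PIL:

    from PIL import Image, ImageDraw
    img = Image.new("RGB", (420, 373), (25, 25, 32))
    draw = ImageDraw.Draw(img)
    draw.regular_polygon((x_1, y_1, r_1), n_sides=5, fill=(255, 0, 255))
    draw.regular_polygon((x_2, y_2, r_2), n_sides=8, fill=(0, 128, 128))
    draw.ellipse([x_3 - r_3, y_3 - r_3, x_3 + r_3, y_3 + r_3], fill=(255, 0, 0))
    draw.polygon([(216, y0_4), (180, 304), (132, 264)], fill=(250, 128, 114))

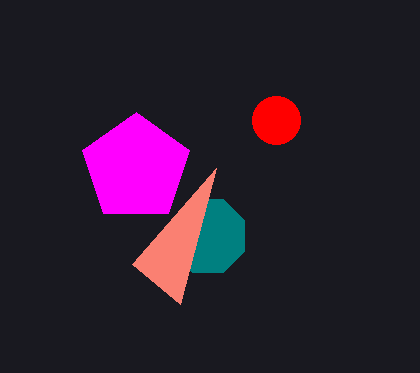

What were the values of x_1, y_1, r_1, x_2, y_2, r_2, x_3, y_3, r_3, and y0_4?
x_1 = 136
y_1 = 168
r_1 = 56
x_2 = 208
y_2 = 236
r_2 = 40
x_3 = 276
y_3 = 120
r_3 = 24
y0_4 = 168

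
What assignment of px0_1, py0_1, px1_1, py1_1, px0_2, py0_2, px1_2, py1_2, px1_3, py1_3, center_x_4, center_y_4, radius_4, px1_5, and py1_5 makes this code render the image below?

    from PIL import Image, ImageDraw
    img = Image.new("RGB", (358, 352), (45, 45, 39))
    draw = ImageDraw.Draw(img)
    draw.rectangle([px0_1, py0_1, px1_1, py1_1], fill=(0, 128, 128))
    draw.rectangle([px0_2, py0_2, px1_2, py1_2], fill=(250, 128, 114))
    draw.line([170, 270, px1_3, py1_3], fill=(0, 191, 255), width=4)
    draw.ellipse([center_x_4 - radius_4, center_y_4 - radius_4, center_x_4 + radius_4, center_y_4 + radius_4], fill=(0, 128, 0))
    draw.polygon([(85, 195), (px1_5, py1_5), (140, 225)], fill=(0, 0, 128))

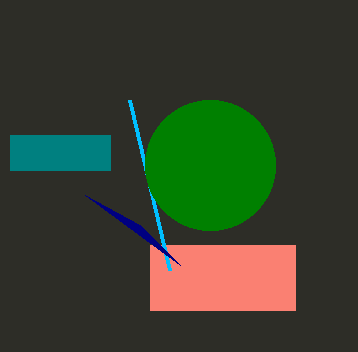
px0_1 = 10, py0_1 = 135, px1_1 = 110, py1_1 = 170, px0_2 = 150, py0_2 = 245, px1_2 = 295, py1_2 = 310, px1_3 = 130, py1_3 = 100, center_x_4 = 210, center_y_4 = 165, radius_4 = 65, px1_5 = 180, py1_5 = 265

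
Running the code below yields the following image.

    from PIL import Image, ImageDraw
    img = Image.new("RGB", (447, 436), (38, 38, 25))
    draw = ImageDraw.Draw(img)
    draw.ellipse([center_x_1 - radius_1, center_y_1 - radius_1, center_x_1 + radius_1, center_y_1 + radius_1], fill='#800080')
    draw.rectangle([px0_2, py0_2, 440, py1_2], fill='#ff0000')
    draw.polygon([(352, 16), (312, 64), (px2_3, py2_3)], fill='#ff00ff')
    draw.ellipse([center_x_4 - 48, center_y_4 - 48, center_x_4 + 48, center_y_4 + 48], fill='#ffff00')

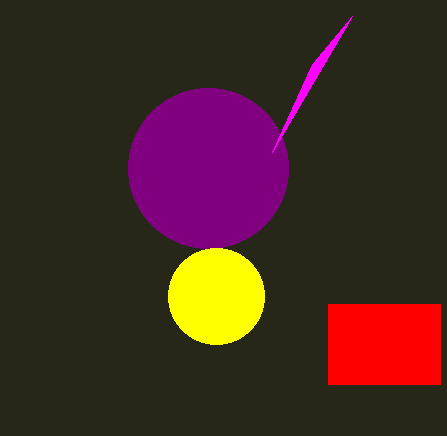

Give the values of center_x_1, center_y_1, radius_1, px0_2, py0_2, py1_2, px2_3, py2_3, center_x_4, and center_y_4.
center_x_1 = 208, center_y_1 = 168, radius_1 = 80, px0_2 = 328, py0_2 = 304, py1_2 = 384, px2_3 = 272, py2_3 = 152, center_x_4 = 216, center_y_4 = 296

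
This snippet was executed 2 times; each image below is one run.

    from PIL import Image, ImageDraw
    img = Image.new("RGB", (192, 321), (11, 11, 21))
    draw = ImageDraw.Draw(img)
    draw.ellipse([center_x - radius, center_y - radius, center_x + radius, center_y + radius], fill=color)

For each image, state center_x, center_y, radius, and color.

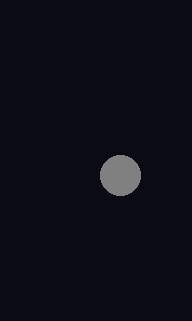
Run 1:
center_x = 120; center_y = 175; radius = 20; color = 'gray'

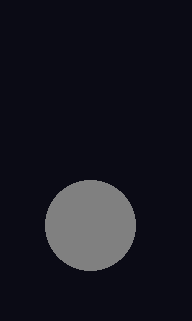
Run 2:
center_x = 90, center_y = 225, radius = 45, color = 'gray'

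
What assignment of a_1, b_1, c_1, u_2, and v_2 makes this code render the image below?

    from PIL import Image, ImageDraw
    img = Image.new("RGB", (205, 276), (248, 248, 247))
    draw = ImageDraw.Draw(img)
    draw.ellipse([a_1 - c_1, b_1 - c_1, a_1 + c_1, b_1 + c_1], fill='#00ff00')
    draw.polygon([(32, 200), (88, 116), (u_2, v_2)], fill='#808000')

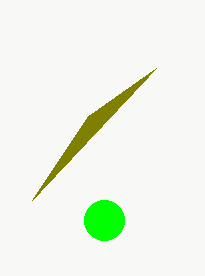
a_1 = 104, b_1 = 220, c_1 = 20, u_2 = 156, v_2 = 68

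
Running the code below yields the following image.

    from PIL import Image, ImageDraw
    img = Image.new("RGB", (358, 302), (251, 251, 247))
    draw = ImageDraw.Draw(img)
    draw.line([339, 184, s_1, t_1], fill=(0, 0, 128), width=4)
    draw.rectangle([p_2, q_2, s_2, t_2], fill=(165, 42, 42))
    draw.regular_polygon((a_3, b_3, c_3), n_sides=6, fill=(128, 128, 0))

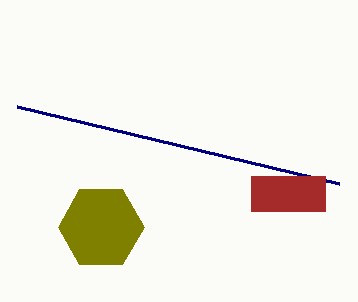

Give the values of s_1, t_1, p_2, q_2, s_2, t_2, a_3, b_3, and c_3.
s_1 = 17; t_1 = 107; p_2 = 251; q_2 = 176; s_2 = 325; t_2 = 211; a_3 = 101; b_3 = 227; c_3 = 43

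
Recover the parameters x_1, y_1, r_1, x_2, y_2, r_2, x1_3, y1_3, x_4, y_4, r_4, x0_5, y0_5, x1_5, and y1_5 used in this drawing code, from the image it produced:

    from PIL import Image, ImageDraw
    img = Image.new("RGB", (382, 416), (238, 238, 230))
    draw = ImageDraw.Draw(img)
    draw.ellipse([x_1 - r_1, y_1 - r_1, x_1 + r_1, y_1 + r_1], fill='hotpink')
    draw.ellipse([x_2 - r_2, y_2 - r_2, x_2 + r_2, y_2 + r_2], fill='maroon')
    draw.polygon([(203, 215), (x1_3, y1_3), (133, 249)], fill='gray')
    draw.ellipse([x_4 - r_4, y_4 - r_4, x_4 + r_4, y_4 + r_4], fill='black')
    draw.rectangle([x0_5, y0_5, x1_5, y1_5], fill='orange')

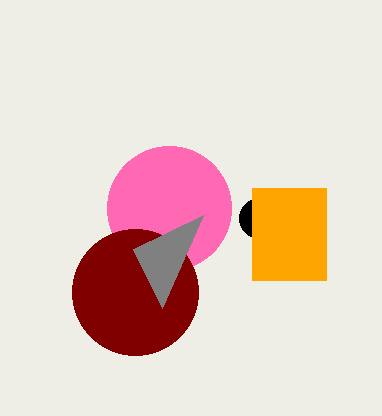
x_1 = 169; y_1 = 208; r_1 = 62; x_2 = 135; y_2 = 292; r_2 = 63; x1_3 = 162; y1_3 = 308; x_4 = 259; y_4 = 218; r_4 = 20; x0_5 = 252; y0_5 = 188; x1_5 = 326; y1_5 = 280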